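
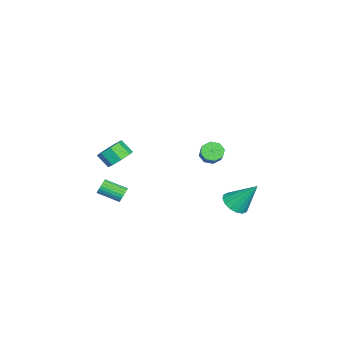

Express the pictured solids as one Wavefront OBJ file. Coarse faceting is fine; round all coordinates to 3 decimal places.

v -1.327 -3.424 -2.056
v -0.901 -4.056 -2.497
v -1.147 -4.747 -1.745
v -1.573 -4.116 -1.304
v -0.501 -3.728 -2.065
v -0.747 -4.419 -1.313
v -0.585 -3.223 -1.628
v -0.831 -3.914 -0.876
v -1.104 -2.836 -1.441
v -1.349 -3.527 -0.69
v -1.753 -2.793 -1.615
v -1.999 -3.484 -0.863
v -2.153 -3.121 -2.047
v -2.399 -3.812 -1.295
v -2.069 -3.626 -2.484
v -2.315 -4.317 -1.732
v -1.551 -4.013 -2.67
v -1.796 -4.704 -1.919
v -0.056 -3.03 -4.214
v 0.18 -3.231 -4.644
v 0.092 -4.551 -4.076
v -0.144 -4.35 -3.646
v 0.352 -3.186 -4.514
v 0.264 -4.506 -3.946
v 0.454 -3.115 -4.332
v 0.366 -4.435 -3.764
v 0.467 -3.029 -4.13
v 0.379 -4.349 -3.562
v 0.39 -2.943 -3.942
v 0.302 -4.263 -3.374
v 0.236 -2.872 -3.801
v 0.148 -4.192 -3.233
v 0.032 -2.828 -3.732
v -0.056 -4.148 -3.164
v -0.188 -2.82 -3.746
v -0.276 -4.14 -3.178
v -0.385 -2.847 -3.841
v -0.473 -4.168 -3.273
v -0.525 -2.907 -4
v -0.613 -4.227 -3.432
v -0.584 -2.987 -4.197
v -0.672 -4.307 -3.628
v -0.552 -3.075 -4.396
v -0.64 -4.395 -3.828
v -0.434 -3.155 -4.564
v -0.522 -4.476 -3.996
v -0.25 -3.214 -4.672
v -0.338 -4.534 -4.103
v -0.033 -3.241 -4.7
v -0.121 -4.561 -4.132
v 0.667 2.014 0.016
v 1.1 1.693 -0.383
v 1.946 1.906 0.366
v 1.513 2.226 0.764
v 1.068 2.194 -0.49
v 1.915 2.407 0.259
v 0.801 2.589 -0.3
v 1.648 2.802 0.448
v 0.456 2.647 0.074
v 1.302 2.86 0.823
v 0.234 2.334 0.414
v 1.08 2.547 1.163
v 0.265 1.833 0.521
v 1.112 2.046 1.27
v 0.532 1.438 0.332
v 1.379 1.651 1.08
v 0.878 1.38 -0.043
v 1.724 1.593 0.706
v 0.505 3.379 -3.9
v 1.34 3.543 -4.123
v 0.695 4.621 -2.28
v 1.096 3.861 -4.339
v 0.693 4.05 -4.437
v 0.24 4.059 -4.391
v -0.142 3.886 -4.213
v -0.351 3.577 -3.952
v -0.33 3.215 -3.676
v -0.085 2.896 -3.46
v 0.317 2.707 -3.363
v 0.77 2.698 -3.409
v 1.152 2.871 -3.586
v 1.361 3.181 -3.848
f 2 1 5
f 2 5 3
f 3 5 6
f 3 6 4
f 5 1 7
f 5 7 6
f 6 7 8
f 6 8 4
f 7 1 9
f 7 9 8
f 8 9 10
f 8 10 4
f 9 1 11
f 9 11 10
f 10 11 12
f 10 12 4
f 11 1 13
f 11 13 12
f 12 13 14
f 12 14 4
f 13 1 15
f 13 15 14
f 14 15 16
f 14 16 4
f 15 1 17
f 15 17 16
f 16 17 18
f 16 18 4
f 17 1 2
f 17 2 18
f 18 2 3
f 18 3 4
f 20 19 23
f 20 23 21
f 21 23 24
f 21 24 22
f 23 19 25
f 23 25 24
f 24 25 26
f 24 26 22
f 25 19 27
f 25 27 26
f 26 27 28
f 26 28 22
f 27 19 29
f 27 29 28
f 28 29 30
f 28 30 22
f 29 19 31
f 29 31 30
f 30 31 32
f 30 32 22
f 31 19 33
f 31 33 32
f 32 33 34
f 32 34 22
f 33 19 35
f 33 35 34
f 34 35 36
f 34 36 22
f 35 19 37
f 35 37 36
f 36 37 38
f 36 38 22
f 37 19 39
f 37 39 38
f 38 39 40
f 38 40 22
f 39 19 41
f 39 41 40
f 40 41 42
f 40 42 22
f 41 19 43
f 41 43 42
f 42 43 44
f 42 44 22
f 43 19 45
f 43 45 44
f 44 45 46
f 44 46 22
f 45 19 47
f 45 47 46
f 46 47 48
f 46 48 22
f 47 19 49
f 47 49 48
f 48 49 50
f 48 50 22
f 49 19 20
f 49 20 50
f 50 20 21
f 50 21 22
f 52 51 55
f 52 55 53
f 53 55 56
f 53 56 54
f 55 51 57
f 55 57 56
f 56 57 58
f 56 58 54
f 57 51 59
f 57 59 58
f 58 59 60
f 58 60 54
f 59 51 61
f 59 61 60
f 60 61 62
f 60 62 54
f 61 51 63
f 61 63 62
f 62 63 64
f 62 64 54
f 63 51 65
f 63 65 64
f 64 65 66
f 64 66 54
f 65 51 67
f 65 67 66
f 66 67 68
f 66 68 54
f 67 51 52
f 67 52 68
f 68 52 53
f 68 53 54
f 70 69 72
f 70 72 71
f 72 69 73
f 72 73 71
f 73 69 74
f 73 74 71
f 74 69 75
f 74 75 71
f 75 69 76
f 75 76 71
f 76 69 77
f 76 77 71
f 77 69 78
f 77 78 71
f 78 69 79
f 78 79 71
f 79 69 80
f 79 80 71
f 80 69 81
f 80 81 71
f 81 69 82
f 81 82 71
f 82 69 70
f 82 70 71



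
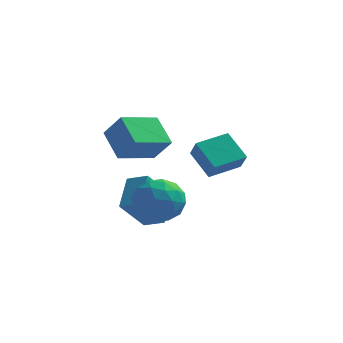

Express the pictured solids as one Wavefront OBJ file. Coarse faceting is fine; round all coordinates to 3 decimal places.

v 0.679 2.097 -0.045
v 1.078 1.458 0.863
v 1.894 3.253 0.234
v 2.293 2.614 1.142
v 1.707 1.266 -1.082
v 2.106 0.627 -0.174
v 2.922 2.422 -0.803
v 3.321 1.783 0.105
v -0.666 -1.748 -1.629
v -0.71 -0.215 -0.612
v -1.663 -1.523 -2.01
v -1.707 0.009 -0.992
v 0.167 -0.689 -3.188
v 0.123 0.843 -2.17
v -0.83 -0.465 -3.568
v -0.874 1.068 -2.551
v -0.691 -2.953 -1.342
v -0.06 -2.013 -1.849
v 0.8 -3.247 -0.031
v 1.431 -2.307 -0.538
v 0.394 -2.082 0.105
v -0.527 -1.9 -0.706
v 1.267 -3.36 -1.174
v 0.346 -3.178 -1.985
v 1.151 -2.264 -1.745
v 0.611 -1.475 -0.955
v 0.129 -3.785 -0.925
v -0.411 -2.996 -0.135
v -0.506 -2.457 -1.711
v 1.246 -2.803 -0.169
v 0.637 -2.671 0.209
v 1.008 -2.118 -0.089
v -0.781 -2.391 -1.039
v -0.41 -1.838 -1.337
v -0.143 -1.879 -0.188
v 1.15 -3.422 -0.543
v 1.521 -2.869 -0.841
v -0.268 -3.142 -1.791
v 0.103 -2.589 -2.089
v 0.883 -3.381 -1.692
v 0.577 -2.052 -1.948
v 1.453 -2.225 -1.177
v 1.356 -2.844 -1.551
v 0.815 -2.737 -2.028
v 0.259 -1.588 -1.483
v 1.136 -1.761 -0.712
v 0.526 -1.629 -0.335
v -0.016 -1.522 -0.811
v 0.971 -1.736 -1.422
v -0.396 -3.499 -1.168
v 0.481 -3.672 -0.397
v 0.756 -3.738 -1.069
v 0.214 -3.631 -1.545
v -0.713 -3.035 -0.703
v 0.163 -3.208 0.068
v -0.075 -2.523 0.148
v -0.616 -2.416 -0.329
v -0.231 -3.524 -0.458
v -0.419 -3.451 2.742
v -1.309 -2.407 3.729
v -1.279 -3.124 1.621
v -2.168 -2.079 2.608
v 0.788 -1.961 2.252
v -0.101 -0.916 3.239
v -0.071 -1.633 1.131
v -0.961 -0.589 2.118
f 2 4 1
f 5 2 1
f 1 4 3
f 3 5 1
f 2 8 4
f 6 2 5
f 6 8 2
f 4 8 3
f 7 5 3
f 3 8 7
f 7 6 5
f 8 6 7
f 10 12 9
f 13 10 9
f 9 12 11
f 11 13 9
f 10 16 12
f 14 10 13
f 14 16 10
f 12 16 11
f 15 13 11
f 11 16 15
f 15 14 13
f 16 14 15
f 17 54 33
f 54 28 57
f 33 57 22
f 54 57 33
f 17 33 29
f 33 22 34
f 29 34 18
f 33 34 29
f 17 29 38
f 29 18 39
f 38 39 24
f 29 39 38
f 17 38 50
f 38 24 53
f 50 53 27
f 38 53 50
f 17 50 54
f 50 27 58
f 54 58 28
f 50 58 54
f 18 34 45
f 34 22 48
f 45 48 26
f 34 48 45
f 22 57 35
f 57 28 56
f 35 56 21
f 57 56 35
f 28 58 55
f 58 27 51
f 55 51 19
f 58 51 55
f 27 53 52
f 53 24 40
f 52 40 23
f 53 40 52
f 24 39 44
f 39 18 41
f 44 41 25
f 39 41 44
f 20 46 32
f 46 26 47
f 32 47 21
f 46 47 32
f 20 32 30
f 32 21 31
f 30 31 19
f 32 31 30
f 20 30 37
f 30 19 36
f 37 36 23
f 30 36 37
f 20 37 42
f 37 23 43
f 42 43 25
f 37 43 42
f 20 42 46
f 42 25 49
f 46 49 26
f 42 49 46
f 21 47 35
f 47 26 48
f 35 48 22
f 47 48 35
f 19 31 55
f 31 21 56
f 55 56 28
f 31 56 55
f 23 36 52
f 36 19 51
f 52 51 27
f 36 51 52
f 25 43 44
f 43 23 40
f 44 40 24
f 43 40 44
f 26 49 45
f 49 25 41
f 45 41 18
f 49 41 45
f 60 62 59
f 63 60 59
f 59 62 61
f 61 63 59
f 60 66 62
f 64 60 63
f 64 66 60
f 62 66 61
f 65 63 61
f 61 66 65
f 65 64 63
f 66 64 65



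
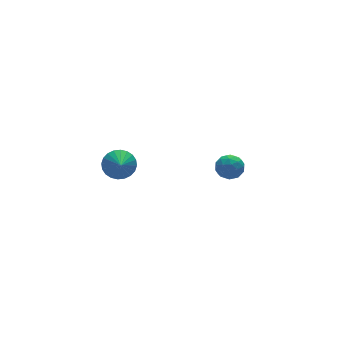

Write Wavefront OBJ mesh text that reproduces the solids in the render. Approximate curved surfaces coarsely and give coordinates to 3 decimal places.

v 2.788 -2.597 -4.155
v 3.128 -2.085 -3.644
v 3.572 -3.535 -3.736
v 3.912 -3.023 -3.225
v 3.158 -3.262 -3.11
v 2.673 -2.682 -3.369
v 4.027 -2.938 -4.011
v 3.542 -2.358 -4.27
v 3.893 -2.296 -3.555
v 3.356 -2.496 -2.998
v 3.344 -3.124 -4.382
v 2.807 -3.324 -3.825
v 2.889 -2.258 -3.936
v 3.811 -3.362 -3.444
v 3.368 -3.502 -3.376
v 3.568 -3.201 -3.076
v 2.622 -2.609 -3.774
v 2.822 -2.308 -3.474
v 2.839 -3 -3.16
v 3.878 -3.312 -3.906
v 4.078 -3.011 -3.606
v 3.132 -2.419 -4.304
v 3.332 -2.118 -4.004
v 3.861 -2.62 -4.22
v 3.539 -2.081 -3.584
v 4 -2.633 -3.337
v 4.067 -2.583 -3.799
v 3.782 -2.242 -3.952
v 3.223 -2.199 -3.256
v 3.684 -2.751 -3.01
v 3.241 -2.891 -2.942
v 2.956 -2.55 -3.094
v 3.673 -2.323 -3.204
v 3.016 -2.869 -4.37
v 3.477 -3.421 -4.124
v 3.744 -3.07 -4.286
v 3.459 -2.729 -4.438
v 2.7 -2.987 -4.043
v 3.161 -3.539 -3.796
v 2.918 -3.378 -3.428
v 2.633 -3.037 -3.581
v 3.027 -3.297 -4.176
v -3.326 -3.541 -0.197
v -2.753 -3.307 0.385
v -3.694 -4.419 0.517
v -3.015 -3.124 0.475
v -3.325 -3.005 0.463
v -3.634 -2.967 0.35
v -3.897 -3.017 0.153
v -4.073 -3.147 -0.096
v -4.135 -3.336 -0.361
v -4.074 -3.557 -0.601
v -3.899 -3.775 -0.78
v -3.638 -3.958 -0.869
v -3.328 -4.077 -0.857
v -3.019 -4.114 -0.744
v -2.756 -4.065 -0.548
v -2.58 -3.935 -0.298
v -2.518 -3.746 -0.033
v -2.579 -3.525 0.207
f 1 38 17
f 38 12 41
f 17 41 6
f 38 41 17
f 1 17 13
f 17 6 18
f 13 18 2
f 17 18 13
f 1 13 22
f 13 2 23
f 22 23 8
f 13 23 22
f 1 22 34
f 22 8 37
f 34 37 11
f 22 37 34
f 1 34 38
f 34 11 42
f 38 42 12
f 34 42 38
f 2 18 29
f 18 6 32
f 29 32 10
f 18 32 29
f 6 41 19
f 41 12 40
f 19 40 5
f 41 40 19
f 12 42 39
f 42 11 35
f 39 35 3
f 42 35 39
f 11 37 36
f 37 8 24
f 36 24 7
f 37 24 36
f 8 23 28
f 23 2 25
f 28 25 9
f 23 25 28
f 4 30 16
f 30 10 31
f 16 31 5
f 30 31 16
f 4 16 14
f 16 5 15
f 14 15 3
f 16 15 14
f 4 14 21
f 14 3 20
f 21 20 7
f 14 20 21
f 4 21 26
f 21 7 27
f 26 27 9
f 21 27 26
f 4 26 30
f 26 9 33
f 30 33 10
f 26 33 30
f 5 31 19
f 31 10 32
f 19 32 6
f 31 32 19
f 3 15 39
f 15 5 40
f 39 40 12
f 15 40 39
f 7 20 36
f 20 3 35
f 36 35 11
f 20 35 36
f 9 27 28
f 27 7 24
f 28 24 8
f 27 24 28
f 10 33 29
f 33 9 25
f 29 25 2
f 33 25 29
f 44 43 46
f 44 46 45
f 46 43 47
f 46 47 45
f 47 43 48
f 47 48 45
f 48 43 49
f 48 49 45
f 49 43 50
f 49 50 45
f 50 43 51
f 50 51 45
f 51 43 52
f 51 52 45
f 52 43 53
f 52 53 45
f 53 43 54
f 53 54 45
f 54 43 55
f 54 55 45
f 55 43 56
f 55 56 45
f 56 43 57
f 56 57 45
f 57 43 58
f 57 58 45
f 58 43 59
f 58 59 45
f 59 43 60
f 59 60 45
f 60 43 44
f 60 44 45



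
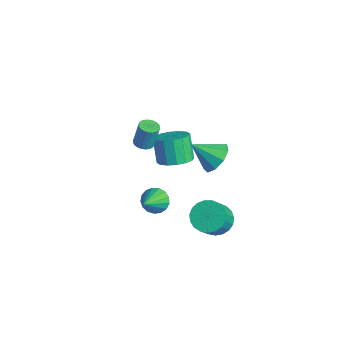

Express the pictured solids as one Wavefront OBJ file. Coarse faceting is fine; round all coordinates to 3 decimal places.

v -1.453 -1.899 -2.274
v -1.042 -2.179 -2.861
v -0.447 -3.121 -0.986
v -0.843 -1.892 -2.744
v -0.784 -1.606 -2.518
v -0.879 -1.388 -2.237
v -1.105 -1.286 -1.964
v -1.41 -1.325 -1.762
v -1.726 -1.496 -1.677
v -1.979 -1.759 -1.729
v -2.112 -2.054 -1.905
v -2.093 -2.313 -2.166
v -1.928 -2.478 -2.452
v -1.655 -2.51 -2.696
v -1.335 -2.403 -2.844
v 1.68 -0.244 3.32
v 2.093 0.184 4.048
v 0.98 -1.236 4.3
v 1.526 0.46 3.923
v 1.031 0.407 3.515
v 0.84 0.049 3.017
v 1.042 -0.446 2.66
v 1.543 -0.847 2.612
v 2.108 -0.966 2.895
v 2.472 -0.747 3.378
v 2.466 -0.293 3.833
v -3.938 -1.147 0.067
v -3.468 -0.858 -0.028
v -3.373 -0.563 1.337
v -3.842 -0.853 1.433
v -3.632 -0.694 -0.052
v -3.537 -0.399 1.313
v -3.848 -0.608 -0.055
v -3.753 -0.314 1.31
v -4.08 -0.616 -0.037
v -3.985 -0.321 1.328
v -4.288 -0.716 -0.001
v -4.193 -0.421 1.364
v -4.435 -0.89 0.046
v -4.339 -0.595 1.412
v -4.495 -1.109 0.098
v -4.4 -0.814 1.463
v -4.46 -1.334 0.144
v -4.365 -1.04 1.509
v -4.334 -1.527 0.177
v -4.239 -1.233 1.542
v -4.14 -1.655 0.191
v -4.044 -1.36 1.556
v -3.91 -1.695 0.184
v -3.815 -1.4 1.549
v -3.686 -1.64 0.156
v -3.59 -1.345 1.521
v -3.505 -1.5 0.113
v -3.409 -1.205 1.479
v -3.398 -1.299 0.062
v -3.303 -1.004 1.428
v -3.385 -1.072 0.013
v -3.29 -0.777 1.378
v -3.59 0.533 -1.994
v -2.737 0.683 -1.536
v -3.497 0.877 -0.187
v -4.35 0.727 -0.646
v -2.888 1.143 -1.687
v -3.647 1.337 -0.338
v -3.227 1.44 -1.92
v -3.986 1.634 -0.571
v -3.663 1.494 -2.173
v -4.422 1.688 -0.824
v -4.08 1.29 -2.379
v -4.839 1.484 -1.03
v -4.365 0.884 -2.481
v -5.125 1.077 -1.132
v -4.443 0.383 -2.453
v -5.203 0.577 -1.104
v -4.293 -0.077 -2.302
v -5.052 0.117 -0.953
v -3.954 -0.374 -2.069
v -4.713 -0.18 -0.72
v -3.518 -0.428 -1.816
v -4.277 -0.234 -0.467
v -3.101 -0.224 -1.61
v -3.86 -0.03 -0.261
v -2.815 0.183 -1.508
v -3.575 0.376 -0.159
v 0.373 0.609 -3.55
v 1.203 0.538 -4.006
v 1.938 -0.38 -2.527
v 1.107 -0.309 -2.07
v 1.244 0.881 -3.814
v 1.979 -0.037 -2.334
v 1.134 1.177 -3.576
v 1.869 0.258 -2.096
v 0.893 1.374 -3.333
v 1.627 0.456 -1.854
v 0.561 1.439 -3.128
v 1.296 0.521 -1.649
v 0.197 1.361 -2.996
v 0.932 0.443 -1.517
v -0.136 1.153 -2.96
v 0.599 0.234 -1.48
v -0.382 0.85 -3.025
v 0.353 -0.068 -1.546
v -0.497 0.506 -3.182
v 0.238 -0.412 -1.702
v -0.462 0.18 -3.402
v 0.273 -0.738 -1.922
v -0.282 -0.072 -3.647
v 0.452 -0.99 -2.168
v 0.01 -0.206 -3.876
v 0.745 -1.125 -2.396
v 0.366 -0.2 -4.048
v 1.1 -1.118 -2.569
v 0.722 -0.053 -4.134
v 1.457 -0.971 -2.655
v 1.018 0.208 -4.119
v 1.753 -0.71 -2.64
f 2 1 4
f 2 4 3
f 4 1 5
f 4 5 3
f 5 1 6
f 5 6 3
f 6 1 7
f 6 7 3
f 7 1 8
f 7 8 3
f 8 1 9
f 8 9 3
f 9 1 10
f 9 10 3
f 10 1 11
f 10 11 3
f 11 1 12
f 11 12 3
f 12 1 13
f 12 13 3
f 13 1 14
f 13 14 3
f 14 1 15
f 14 15 3
f 15 1 2
f 15 2 3
f 17 16 19
f 17 19 18
f 19 16 20
f 19 20 18
f 20 16 21
f 20 21 18
f 21 16 22
f 21 22 18
f 22 16 23
f 22 23 18
f 23 16 24
f 23 24 18
f 24 16 25
f 24 25 18
f 25 16 26
f 25 26 18
f 26 16 17
f 26 17 18
f 28 27 31
f 28 31 29
f 29 31 32
f 29 32 30
f 31 27 33
f 31 33 32
f 32 33 34
f 32 34 30
f 33 27 35
f 33 35 34
f 34 35 36
f 34 36 30
f 35 27 37
f 35 37 36
f 36 37 38
f 36 38 30
f 37 27 39
f 37 39 38
f 38 39 40
f 38 40 30
f 39 27 41
f 39 41 40
f 40 41 42
f 40 42 30
f 41 27 43
f 41 43 42
f 42 43 44
f 42 44 30
f 43 27 45
f 43 45 44
f 44 45 46
f 44 46 30
f 45 27 47
f 45 47 46
f 46 47 48
f 46 48 30
f 47 27 49
f 47 49 48
f 48 49 50
f 48 50 30
f 49 27 51
f 49 51 50
f 50 51 52
f 50 52 30
f 51 27 53
f 51 53 52
f 52 53 54
f 52 54 30
f 53 27 55
f 53 55 54
f 54 55 56
f 54 56 30
f 55 27 57
f 55 57 56
f 56 57 58
f 56 58 30
f 57 27 28
f 57 28 58
f 58 28 29
f 58 29 30
f 60 59 63
f 60 63 61
f 61 63 64
f 61 64 62
f 63 59 65
f 63 65 64
f 64 65 66
f 64 66 62
f 65 59 67
f 65 67 66
f 66 67 68
f 66 68 62
f 67 59 69
f 67 69 68
f 68 69 70
f 68 70 62
f 69 59 71
f 69 71 70
f 70 71 72
f 70 72 62
f 71 59 73
f 71 73 72
f 72 73 74
f 72 74 62
f 73 59 75
f 73 75 74
f 74 75 76
f 74 76 62
f 75 59 77
f 75 77 76
f 76 77 78
f 76 78 62
f 77 59 79
f 77 79 78
f 78 79 80
f 78 80 62
f 79 59 81
f 79 81 80
f 80 81 82
f 80 82 62
f 81 59 83
f 81 83 82
f 82 83 84
f 82 84 62
f 83 59 60
f 83 60 84
f 84 60 61
f 84 61 62
f 86 85 89
f 86 89 87
f 87 89 90
f 87 90 88
f 89 85 91
f 89 91 90
f 90 91 92
f 90 92 88
f 91 85 93
f 91 93 92
f 92 93 94
f 92 94 88
f 93 85 95
f 93 95 94
f 94 95 96
f 94 96 88
f 95 85 97
f 95 97 96
f 96 97 98
f 96 98 88
f 97 85 99
f 97 99 98
f 98 99 100
f 98 100 88
f 99 85 101
f 99 101 100
f 100 101 102
f 100 102 88
f 101 85 103
f 101 103 102
f 102 103 104
f 102 104 88
f 103 85 105
f 103 105 104
f 104 105 106
f 104 106 88
f 105 85 107
f 105 107 106
f 106 107 108
f 106 108 88
f 107 85 109
f 107 109 108
f 108 109 110
f 108 110 88
f 109 85 111
f 109 111 110
f 110 111 112
f 110 112 88
f 111 85 113
f 111 113 112
f 112 113 114
f 112 114 88
f 113 85 115
f 113 115 114
f 114 115 116
f 114 116 88
f 115 85 86
f 115 86 116
f 116 86 87
f 116 87 88



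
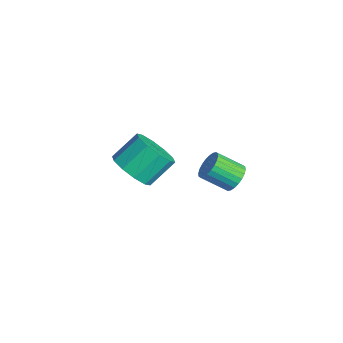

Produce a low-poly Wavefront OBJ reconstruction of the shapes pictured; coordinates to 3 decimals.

v 0.187 -0.557 2.651
v 0.635 -0.502 2.983
v 0.28 -1.327 3.6
v -0.167 -1.383 3.269
v 0.493 -0.367 3.081
v 0.138 -1.193 3.698
v 0.304 -0.262 3.113
v -0.051 -1.088 3.73
v 0.097 -0.202 3.075
v -0.257 -1.027 3.692
v -0.095 -0.196 2.972
v -0.45 -1.021 3.59
v -0.245 -0.245 2.821
v -0.6 -1.07 3.438
v -0.329 -0.341 2.644
v -0.684 -1.166 3.261
v -0.335 -0.471 2.468
v -0.689 -1.296 3.085
v -0.26 -0.613 2.32
v -0.615 -1.438 2.937
v -0.118 -0.747 2.222
v -0.473 -1.573 2.839
v 0.071 -0.852 2.19
v -0.284 -1.678 2.807
v 0.277 -0.913 2.228
v -0.077 -1.738 2.845
v 0.47 -0.919 2.33
v 0.115 -1.744 2.948
v 0.62 -0.87 2.482
v 0.265 -1.695 3.099
v 0.704 -0.774 2.659
v 0.349 -1.599 3.276
v 0.709 -0.644 2.835
v 0.355 -1.469 3.452
v -3.884 -2.904 0.186
v -3.028 -2.672 0.115
v -3.219 -1.705 0.963
v -4.076 -1.936 1.034
v -3.311 -2.394 -0.266
v -3.502 -1.427 0.582
v -3.814 -2.311 -0.474
v -4.005 -1.344 0.373
v -4.343 -2.454 -0.43
v -4.534 -1.487 0.417
v -4.697 -2.769 -0.151
v -4.888 -1.802 0.697
v -4.741 -3.135 0.257
v -4.932 -2.168 1.105
v -4.458 -3.413 0.638
v -4.649 -2.446 1.486
v -3.955 -3.496 0.847
v -4.146 -2.529 1.694
v -3.426 -3.353 0.803
v -3.617 -2.386 1.65
v -3.072 -3.038 0.523
v -3.263 -2.071 1.371
f 2 1 5
f 2 5 3
f 3 5 6
f 3 6 4
f 5 1 7
f 5 7 6
f 6 7 8
f 6 8 4
f 7 1 9
f 7 9 8
f 8 9 10
f 8 10 4
f 9 1 11
f 9 11 10
f 10 11 12
f 10 12 4
f 11 1 13
f 11 13 12
f 12 13 14
f 12 14 4
f 13 1 15
f 13 15 14
f 14 15 16
f 14 16 4
f 15 1 17
f 15 17 16
f 16 17 18
f 16 18 4
f 17 1 19
f 17 19 18
f 18 19 20
f 18 20 4
f 19 1 21
f 19 21 20
f 20 21 22
f 20 22 4
f 21 1 23
f 21 23 22
f 22 23 24
f 22 24 4
f 23 1 25
f 23 25 24
f 24 25 26
f 24 26 4
f 25 1 27
f 25 27 26
f 26 27 28
f 26 28 4
f 27 1 29
f 27 29 28
f 28 29 30
f 28 30 4
f 29 1 31
f 29 31 30
f 30 31 32
f 30 32 4
f 31 1 33
f 31 33 32
f 32 33 34
f 32 34 4
f 33 1 2
f 33 2 34
f 34 2 3
f 34 3 4
f 36 35 39
f 36 39 37
f 37 39 40
f 37 40 38
f 39 35 41
f 39 41 40
f 40 41 42
f 40 42 38
f 41 35 43
f 41 43 42
f 42 43 44
f 42 44 38
f 43 35 45
f 43 45 44
f 44 45 46
f 44 46 38
f 45 35 47
f 45 47 46
f 46 47 48
f 46 48 38
f 47 35 49
f 47 49 48
f 48 49 50
f 48 50 38
f 49 35 51
f 49 51 50
f 50 51 52
f 50 52 38
f 51 35 53
f 51 53 52
f 52 53 54
f 52 54 38
f 53 35 55
f 53 55 54
f 54 55 56
f 54 56 38
f 55 35 36
f 55 36 56
f 56 36 37
f 56 37 38



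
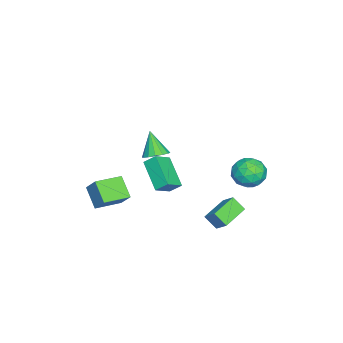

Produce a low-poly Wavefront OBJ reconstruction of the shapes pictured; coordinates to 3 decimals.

v -1.515 2.675 -1.825
v -1.106 3.311 -1.14
v -1.392 3.358 -2.532
v -0.984 3.994 -1.847
v -0.016 2.066 -2.153
v 0.392 2.702 -1.468
v 0.106 2.749 -2.86
v 0.515 3.385 -2.175
v -3.85 -1.614 -1.378
v -2.885 -2.122 -0.689
v -3.908 -0.948 -0.805
v -2.943 -1.457 -0.116
v -2.497 -0.543 -2.484
v -1.532 -1.052 -1.795
v -2.555 0.122 -1.911
v -1.59 -0.386 -1.222
v 0.487 -4.237 -0.762
v 0.951 -3.569 0.187
v -0.675 -3.168 -0.945
v -0.211 -2.5 0.004
v 1.311 -3.5 -1.684
v 1.775 -2.832 -0.735
v 0.149 -2.431 -1.867
v 0.613 -1.763 -0.918
v -3.748 4.453 -1.052
v -3.02 3.932 -1.584
v -3.72 3.268 0.144
v -2.992 2.747 -0.388
v -2.759 3.659 0.057
v -2.776 4.391 -0.682
v -3.964 2.809 -0.758
v -3.981 3.541 -1.497
v -3.154 2.916 -1.403
v -2.409 3.442 -0.899
v -4.331 3.758 -0.541
v -3.586 4.284 -0.037
v -3.386 4.297 -1.423
v -3.354 2.903 -0.017
v -3.217 3.439 0.245
v -2.789 3.133 -0.068
v -3.243 4.566 -0.893
v -2.815 4.261 -1.206
v -2.662 4.1 -0.241
v -3.925 2.939 -0.234
v -3.497 2.634 -0.547
v -3.951 4.067 -1.372
v -3.523 3.761 -1.685
v -4.078 3.1 -1.199
v -3.037 3.394 -1.629
v -3.021 2.697 -0.926
v -3.592 2.733 -1.143
v -3.602 3.164 -1.578
v -2.6 3.702 -1.333
v -2.583 3.006 -0.63
v -2.446 3.541 -0.369
v -2.456 3.972 -0.803
v -2.678 3.105 -1.226
v -4.157 4.194 -0.81
v -4.14 3.498 -0.107
v -4.284 3.228 -0.637
v -4.294 3.659 -1.071
v -3.719 4.503 -0.514
v -3.703 3.806 0.189
v -3.138 4.036 0.138
v -3.148 4.467 -0.297
v -4.062 4.095 -0.214
v 0.522 -0.382 2.612
v 1.181 -0.593 2.873
v -0.162 -0.918 3.908
v 1.136 -0.234 2.997
v 0.926 0.086 3.018
v 0.607 0.28 2.93
v 0.266 0.297 2.757
v -0.007 0.131 2.545
v -0.138 -0.172 2.351
v -0.093 -0.531 2.227
v 0.118 -0.851 2.206
v 0.436 -1.045 2.293
v 0.777 -1.061 2.466
v 1.05 -0.896 2.678
f 2 4 1
f 5 2 1
f 1 4 3
f 3 5 1
f 2 8 4
f 6 2 5
f 6 8 2
f 4 8 3
f 7 5 3
f 3 8 7
f 7 6 5
f 8 6 7
f 10 12 9
f 13 10 9
f 9 12 11
f 11 13 9
f 10 16 12
f 14 10 13
f 14 16 10
f 12 16 11
f 15 13 11
f 11 16 15
f 15 14 13
f 16 14 15
f 18 20 17
f 21 18 17
f 17 20 19
f 19 21 17
f 18 24 20
f 22 18 21
f 22 24 18
f 20 24 19
f 23 21 19
f 19 24 23
f 23 22 21
f 24 22 23
f 25 62 41
f 62 36 65
f 41 65 30
f 62 65 41
f 25 41 37
f 41 30 42
f 37 42 26
f 41 42 37
f 25 37 46
f 37 26 47
f 46 47 32
f 37 47 46
f 25 46 58
f 46 32 61
f 58 61 35
f 46 61 58
f 25 58 62
f 58 35 66
f 62 66 36
f 58 66 62
f 26 42 53
f 42 30 56
f 53 56 34
f 42 56 53
f 30 65 43
f 65 36 64
f 43 64 29
f 65 64 43
f 36 66 63
f 66 35 59
f 63 59 27
f 66 59 63
f 35 61 60
f 61 32 48
f 60 48 31
f 61 48 60
f 32 47 52
f 47 26 49
f 52 49 33
f 47 49 52
f 28 54 40
f 54 34 55
f 40 55 29
f 54 55 40
f 28 40 38
f 40 29 39
f 38 39 27
f 40 39 38
f 28 38 45
f 38 27 44
f 45 44 31
f 38 44 45
f 28 45 50
f 45 31 51
f 50 51 33
f 45 51 50
f 28 50 54
f 50 33 57
f 54 57 34
f 50 57 54
f 29 55 43
f 55 34 56
f 43 56 30
f 55 56 43
f 27 39 63
f 39 29 64
f 63 64 36
f 39 64 63
f 31 44 60
f 44 27 59
f 60 59 35
f 44 59 60
f 33 51 52
f 51 31 48
f 52 48 32
f 51 48 52
f 34 57 53
f 57 33 49
f 53 49 26
f 57 49 53
f 68 67 70
f 68 70 69
f 70 67 71
f 70 71 69
f 71 67 72
f 71 72 69
f 72 67 73
f 72 73 69
f 73 67 74
f 73 74 69
f 74 67 75
f 74 75 69
f 75 67 76
f 75 76 69
f 76 67 77
f 76 77 69
f 77 67 78
f 77 78 69
f 78 67 79
f 78 79 69
f 79 67 80
f 79 80 69
f 80 67 68
f 80 68 69



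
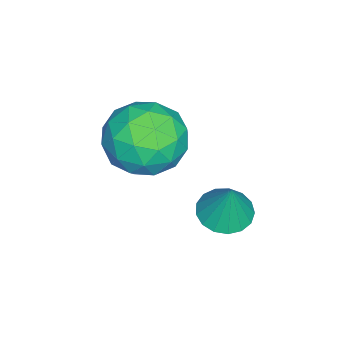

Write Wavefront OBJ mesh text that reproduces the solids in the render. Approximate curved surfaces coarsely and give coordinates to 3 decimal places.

v 1.519 -1.986 1.055
v 2.577 -2.334 1.093
v 1.043 -3.526 0.247
v 2.101 -3.874 0.285
v 1.511 -3.782 1.226
v 1.805 -2.83 1.725
v 1.815 -3.03 -0.385
v 2.109 -2.078 0.114
v 2.76 -2.979 0.203
v 2.572 -3.443 1.198
v 1.048 -2.417 0.142
v 0.86 -2.881 1.137
v 2.09 -2.025 1.145
v 1.53 -3.835 0.195
v 1.183 -3.781 0.748
v 1.805 -3.985 0.77
v 1.636 -2.316 1.517
v 2.258 -2.52 1.539
v 1.631 -3.372 1.617
v 1.362 -3.34 -0.199
v 1.984 -3.544 -0.177
v 1.815 -1.875 0.57
v 2.437 -2.079 0.592
v 1.989 -2.488 -0.277
v 2.82 -2.608 0.644
v 2.54 -3.513 0.169
v 2.371 -3.018 -0.225
v 2.544 -2.458 0.069
v 2.709 -2.881 1.229
v 2.429 -3.786 0.754
v 2.082 -3.732 1.307
v 2.255 -3.173 1.601
v 2.817 -3.26 0.706
v 1.191 -2.074 0.586
v 0.911 -2.979 0.111
v 1.365 -2.687 -0.261
v 1.538 -2.128 0.033
v 1.08 -2.347 1.171
v 0.8 -3.252 0.696
v 1.076 -3.402 1.271
v 1.249 -2.842 1.565
v 0.803 -2.6 0.634
v 1.408 -1.052 -2.018
v 2.04 -0.784 -2.236
v 1.732 -0.808 -0.782
v 1.83 -0.51 -2.235
v 1.524 -0.361 -2.184
v 1.191 -0.369 -2.095
v 0.908 -0.534 -1.988
v 0.739 -0.818 -1.888
v 0.724 -1.155 -1.818
v 0.865 -1.468 -1.793
v 1.131 -1.686 -1.82
v 1.46 -1.759 -1.892
v 1.777 -1.669 -1.993
v 2.01 -1.438 -2.099
v 2.105 -1.119 -2.187
f 1 38 17
f 38 12 41
f 17 41 6
f 38 41 17
f 1 17 13
f 17 6 18
f 13 18 2
f 17 18 13
f 1 13 22
f 13 2 23
f 22 23 8
f 13 23 22
f 1 22 34
f 22 8 37
f 34 37 11
f 22 37 34
f 1 34 38
f 34 11 42
f 38 42 12
f 34 42 38
f 2 18 29
f 18 6 32
f 29 32 10
f 18 32 29
f 6 41 19
f 41 12 40
f 19 40 5
f 41 40 19
f 12 42 39
f 42 11 35
f 39 35 3
f 42 35 39
f 11 37 36
f 37 8 24
f 36 24 7
f 37 24 36
f 8 23 28
f 23 2 25
f 28 25 9
f 23 25 28
f 4 30 16
f 30 10 31
f 16 31 5
f 30 31 16
f 4 16 14
f 16 5 15
f 14 15 3
f 16 15 14
f 4 14 21
f 14 3 20
f 21 20 7
f 14 20 21
f 4 21 26
f 21 7 27
f 26 27 9
f 21 27 26
f 4 26 30
f 26 9 33
f 30 33 10
f 26 33 30
f 5 31 19
f 31 10 32
f 19 32 6
f 31 32 19
f 3 15 39
f 15 5 40
f 39 40 12
f 15 40 39
f 7 20 36
f 20 3 35
f 36 35 11
f 20 35 36
f 9 27 28
f 27 7 24
f 28 24 8
f 27 24 28
f 10 33 29
f 33 9 25
f 29 25 2
f 33 25 29
f 44 43 46
f 44 46 45
f 46 43 47
f 46 47 45
f 47 43 48
f 47 48 45
f 48 43 49
f 48 49 45
f 49 43 50
f 49 50 45
f 50 43 51
f 50 51 45
f 51 43 52
f 51 52 45
f 52 43 53
f 52 53 45
f 53 43 54
f 53 54 45
f 54 43 55
f 54 55 45
f 55 43 56
f 55 56 45
f 56 43 57
f 56 57 45
f 57 43 44
f 57 44 45



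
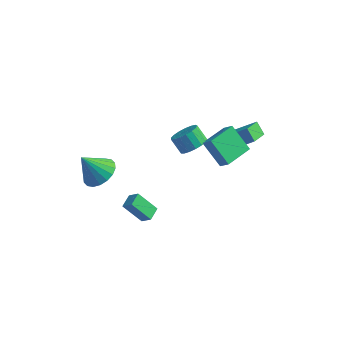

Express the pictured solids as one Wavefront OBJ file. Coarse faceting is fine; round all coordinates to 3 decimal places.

v -2.045 -2.273 -3.492
v -1.457 -2.39 -2.948
v -2 -1.415 -3.356
v -1.412 -1.532 -2.812
v -0.968 -2.148 -4.628
v -0.38 -2.265 -4.084
v -0.923 -1.29 -4.492
v -0.335 -1.407 -3.948
v 2.106 2.344 -1.517
v 1.537 2.701 -0.889
v 2.218 3.738 -2.209
v 1.648 4.095 -1.581
v 3.772 2.825 -0.279
v 3.202 3.182 0.349
v 3.883 4.219 -0.971
v 3.314 4.576 -0.343
v 1.16 0.281 0.835
v 1.803 0.404 1.362
v 1.122 0.662 2.132
v 0.48 0.539 1.605
v 1.748 0.764 1.192
v 1.067 1.022 1.962
v 1.558 1.014 0.94
v 0.877 1.272 1.711
v 1.277 1.095 0.665
v 0.596 1.353 1.435
v 0.969 0.99 0.428
v 0.288 1.248 1.198
v 0.705 0.723 0.284
v 0.024 0.981 1.055
v 0.546 0.354 0.267
v -0.135 0.612 1.037
v 0.527 -0.031 0.38
v -0.154 0.227 1.15
v 0.654 -0.345 0.597
v -0.027 -0.087 1.367
v 0.896 -0.516 0.868
v 0.215 -0.258 1.638
v 1.199 -0.504 1.132
v 0.518 -0.246 1.902
v 1.493 -0.312 1.328
v 0.813 -0.054 2.098
v 1.711 0.016 1.411
v 1.03 0.274 2.181
v 2.915 -0.384 0.356
v 1.721 0.074 1.565
v 3.565 1.208 0.395
v 2.371 1.666 1.604
v 3.469 -0.626 0.996
v 2.275 -0.168 2.205
v 4.119 0.966 1.035
v 2.925 1.424 2.244
v -2.758 -3.596 0.829
v -2.1 -3.003 1.375
v -3.622 -3.964 2.271
v -2.432 -2.704 1.252
v -2.828 -2.582 1.046
v -3.21 -2.66 0.797
v -3.502 -2.924 0.554
v -3.647 -3.321 0.366
v -3.616 -3.773 0.27
v -3.415 -4.19 0.284
v -3.084 -4.489 0.406
v -2.688 -4.611 0.613
v -2.306 -4.533 0.862
v -2.014 -4.269 1.104
v -1.868 -3.872 1.293
v -1.899 -3.42 1.389
f 2 4 1
f 5 2 1
f 1 4 3
f 3 5 1
f 2 8 4
f 6 2 5
f 6 8 2
f 4 8 3
f 7 5 3
f 3 8 7
f 7 6 5
f 8 6 7
f 10 12 9
f 13 10 9
f 9 12 11
f 11 13 9
f 10 16 12
f 14 10 13
f 14 16 10
f 12 16 11
f 15 13 11
f 11 16 15
f 15 14 13
f 16 14 15
f 18 17 21
f 18 21 19
f 19 21 22
f 19 22 20
f 21 17 23
f 21 23 22
f 22 23 24
f 22 24 20
f 23 17 25
f 23 25 24
f 24 25 26
f 24 26 20
f 25 17 27
f 25 27 26
f 26 27 28
f 26 28 20
f 27 17 29
f 27 29 28
f 28 29 30
f 28 30 20
f 29 17 31
f 29 31 30
f 30 31 32
f 30 32 20
f 31 17 33
f 31 33 32
f 32 33 34
f 32 34 20
f 33 17 35
f 33 35 34
f 34 35 36
f 34 36 20
f 35 17 37
f 35 37 36
f 36 37 38
f 36 38 20
f 37 17 39
f 37 39 38
f 38 39 40
f 38 40 20
f 39 17 41
f 39 41 40
f 40 41 42
f 40 42 20
f 41 17 43
f 41 43 42
f 42 43 44
f 42 44 20
f 43 17 18
f 43 18 44
f 44 18 19
f 44 19 20
f 46 48 45
f 49 46 45
f 45 48 47
f 47 49 45
f 46 52 48
f 50 46 49
f 50 52 46
f 48 52 47
f 51 49 47
f 47 52 51
f 51 50 49
f 52 50 51
f 54 53 56
f 54 56 55
f 56 53 57
f 56 57 55
f 57 53 58
f 57 58 55
f 58 53 59
f 58 59 55
f 59 53 60
f 59 60 55
f 60 53 61
f 60 61 55
f 61 53 62
f 61 62 55
f 62 53 63
f 62 63 55
f 63 53 64
f 63 64 55
f 64 53 65
f 64 65 55
f 65 53 66
f 65 66 55
f 66 53 67
f 66 67 55
f 67 53 68
f 67 68 55
f 68 53 54
f 68 54 55



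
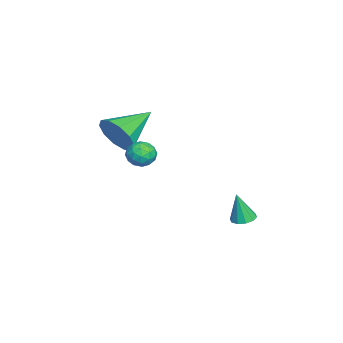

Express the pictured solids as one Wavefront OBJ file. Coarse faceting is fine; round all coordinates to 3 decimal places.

v 1.779 0.157 3.746
v 2.157 0.599 3.407
v 2.383 -0.659 3.353
v 2.761 -0.217 3.014
v 2.791 -0.241 3.686
v 2.418 0.264 3.929
v 2.122 -0.324 2.831
v 1.749 0.181 3.074
v 2.369 0.302 2.842
v 2.782 0.353 3.37
v 1.758 -0.413 3.39
v 2.171 -0.362 3.918
v 1.915 0.45 3.611
v 2.625 -0.51 3.149
v 2.643 -0.524 3.544
v 2.865 -0.264 3.345
v 2.069 0.253 3.918
v 2.291 0.513 3.719
v 2.663 0.019 3.883
v 2.249 -0.573 3.041
v 2.471 -0.313 2.842
v 1.675 0.204 3.415
v 1.897 0.464 3.216
v 1.877 -0.079 2.877
v 2.262 0.535 3.08
v 2.617 0.055 2.849
v 2.241 -0.007 2.741
v 2.022 0.289 2.884
v 2.505 0.565 3.39
v 2.86 0.085 3.159
v 2.877 0.071 3.554
v 2.658 0.368 3.697
v 2.629 0.391 3.058
v 1.68 -0.145 3.601
v 2.035 -0.625 3.37
v 1.882 -0.428 3.063
v 1.663 -0.131 3.206
v 1.923 -0.115 3.911
v 2.278 -0.595 3.68
v 2.518 -0.349 3.876
v 2.299 -0.053 4.019
v 1.911 -0.451 3.702
v -0.658 -1.473 2.86
v -0.057 -1.246 3.665
v -2.122 -0.227 3.6
v 0.066 -0.826 3.202
v -0.087 -0.654 2.609
v -0.459 -0.794 2.111
v -0.906 -1.194 1.9
v -1.259 -1.701 2.055
v -1.383 -2.12 2.517
v -1.229 -2.293 3.111
v -0.858 -2.152 3.608
v -0.41 -1.752 3.82
v 1.471 4.009 -0.484
v 1.82 4.44 -0.405
v 1.529 3.711 0.904
v 1.496 4.556 -0.367
v 1.163 4.463 -0.373
v 0.947 4.197 -0.422
v 0.932 3.858 -0.494
v 1.123 3.578 -0.562
v 1.447 3.462 -0.6
v 1.78 3.555 -0.594
v 1.995 3.821 -0.546
v 2.011 4.159 -0.474
f 1 38 17
f 38 12 41
f 17 41 6
f 38 41 17
f 1 17 13
f 17 6 18
f 13 18 2
f 17 18 13
f 1 13 22
f 13 2 23
f 22 23 8
f 13 23 22
f 1 22 34
f 22 8 37
f 34 37 11
f 22 37 34
f 1 34 38
f 34 11 42
f 38 42 12
f 34 42 38
f 2 18 29
f 18 6 32
f 29 32 10
f 18 32 29
f 6 41 19
f 41 12 40
f 19 40 5
f 41 40 19
f 12 42 39
f 42 11 35
f 39 35 3
f 42 35 39
f 11 37 36
f 37 8 24
f 36 24 7
f 37 24 36
f 8 23 28
f 23 2 25
f 28 25 9
f 23 25 28
f 4 30 16
f 30 10 31
f 16 31 5
f 30 31 16
f 4 16 14
f 16 5 15
f 14 15 3
f 16 15 14
f 4 14 21
f 14 3 20
f 21 20 7
f 14 20 21
f 4 21 26
f 21 7 27
f 26 27 9
f 21 27 26
f 4 26 30
f 26 9 33
f 30 33 10
f 26 33 30
f 5 31 19
f 31 10 32
f 19 32 6
f 31 32 19
f 3 15 39
f 15 5 40
f 39 40 12
f 15 40 39
f 7 20 36
f 20 3 35
f 36 35 11
f 20 35 36
f 9 27 28
f 27 7 24
f 28 24 8
f 27 24 28
f 10 33 29
f 33 9 25
f 29 25 2
f 33 25 29
f 44 43 46
f 44 46 45
f 46 43 47
f 46 47 45
f 47 43 48
f 47 48 45
f 48 43 49
f 48 49 45
f 49 43 50
f 49 50 45
f 50 43 51
f 50 51 45
f 51 43 52
f 51 52 45
f 52 43 53
f 52 53 45
f 53 43 54
f 53 54 45
f 54 43 44
f 54 44 45
f 56 55 58
f 56 58 57
f 58 55 59
f 58 59 57
f 59 55 60
f 59 60 57
f 60 55 61
f 60 61 57
f 61 55 62
f 61 62 57
f 62 55 63
f 62 63 57
f 63 55 64
f 63 64 57
f 64 55 65
f 64 65 57
f 65 55 66
f 65 66 57
f 66 55 56
f 66 56 57



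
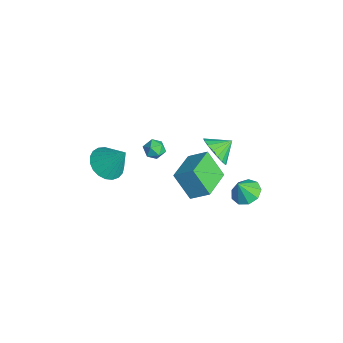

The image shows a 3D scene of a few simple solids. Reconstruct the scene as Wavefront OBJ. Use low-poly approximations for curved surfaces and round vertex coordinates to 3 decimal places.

v -0.668 2.599 -3.071
v -1.536 1.915 -1.587
v -0.057 3.516 -2.291
v -0.925 2.832 -0.807
v 0.925 1.268 -2.753
v 0.057 0.584 -1.269
v 1.536 2.185 -1.973
v 0.668 1.501 -0.489
v 1.121 -0.556 2.562
v 1.626 -0.287 2.895
v 1.154 -1.413 3.205
v 1.659 -1.144 3.538
v 1.054 -0.877 3.582
v 1.034 -0.348 3.185
v 1.746 -1.352 2.915
v 1.726 -0.823 2.518
v 2.013 -0.779 3.113
v 1.585 -0.486 3.525
v 1.195 -1.214 2.575
v 0.767 -0.921 2.987
v 1.974 2.262 2.431
v 2.651 2.678 1.823
v 1.846 3.258 2.969
v 2.269 2.745 1.606
v 1.828 2.717 1.553
v 1.416 2.599 1.673
v 1.115 2.414 1.943
v 0.984 2.199 2.31
v 1.049 1.996 2.701
v 1.298 1.846 3.038
v 1.68 1.778 3.255
v 2.121 1.806 3.309
v 2.533 1.925 3.189
v 2.834 2.11 2.918
v 2.965 2.325 2.551
v 2.9 2.528 2.16
v 1.527 4.246 -2.461
v 2.077 3.641 -2.812
v 1.633 3.714 -1.379
v 2.395 4.118 -2.609
v 2.307 4.655 -2.337
v 1.854 5.001 -2.122
v 1.247 4.993 -2.066
v 0.772 4.635 -2.195
v 0.649 4.095 -2.448
v 0.937 3.626 -2.707
v 1.501 3.446 -2.851
v -0.369 -2.976 0.572
v 0.461 -3.667 0.567
v 0.349 -2.124 2.048
v 0.612 -3.337 0.302
v 0.594 -2.945 0.085
v 0.409 -2.558 -0.049
v 0.089 -2.243 -0.075
v -0.309 -2.055 0.011
v -0.719 -2.027 0.194
v -1.067 -2.162 0.442
v -1.296 -2.439 0.713
v -1.364 -2.808 0.959
v -1.26 -3.206 1.138
v -1.002 -3.565 1.22
v -0.635 -3.822 1.189
v -0.222 -3.932 1.052
v 0.166 -3.878 0.832
f 2 4 1
f 5 2 1
f 1 4 3
f 3 5 1
f 2 8 4
f 6 2 5
f 6 8 2
f 4 8 3
f 7 5 3
f 3 8 7
f 7 6 5
f 8 6 7
f 9 20 14
f 9 14 10
f 9 10 16
f 9 16 19
f 9 19 20
f 10 14 18
f 14 20 13
f 20 19 11
f 19 16 15
f 16 10 17
f 12 18 13
f 12 13 11
f 12 11 15
f 12 15 17
f 12 17 18
f 13 18 14
f 11 13 20
f 15 11 19
f 17 15 16
f 18 17 10
f 22 21 24
f 22 24 23
f 24 21 25
f 24 25 23
f 25 21 26
f 25 26 23
f 26 21 27
f 26 27 23
f 27 21 28
f 27 28 23
f 28 21 29
f 28 29 23
f 29 21 30
f 29 30 23
f 30 21 31
f 30 31 23
f 31 21 32
f 31 32 23
f 32 21 33
f 32 33 23
f 33 21 34
f 33 34 23
f 34 21 35
f 34 35 23
f 35 21 36
f 35 36 23
f 36 21 22
f 36 22 23
f 38 37 40
f 38 40 39
f 40 37 41
f 40 41 39
f 41 37 42
f 41 42 39
f 42 37 43
f 42 43 39
f 43 37 44
f 43 44 39
f 44 37 45
f 44 45 39
f 45 37 46
f 45 46 39
f 46 37 47
f 46 47 39
f 47 37 38
f 47 38 39
f 49 48 51
f 49 51 50
f 51 48 52
f 51 52 50
f 52 48 53
f 52 53 50
f 53 48 54
f 53 54 50
f 54 48 55
f 54 55 50
f 55 48 56
f 55 56 50
f 56 48 57
f 56 57 50
f 57 48 58
f 57 58 50
f 58 48 59
f 58 59 50
f 59 48 60
f 59 60 50
f 60 48 61
f 60 61 50
f 61 48 62
f 61 62 50
f 62 48 63
f 62 63 50
f 63 48 64
f 63 64 50
f 64 48 49
f 64 49 50



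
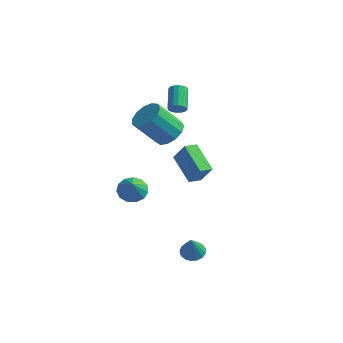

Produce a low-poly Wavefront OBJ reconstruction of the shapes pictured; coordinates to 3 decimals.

v -2.593 1.399 3.439
v -2.221 1.333 3.824
v -2.794 2.555 4.587
v -3.167 2.621 4.201
v -2.103 1.505 3.638
v -2.676 2.727 4.4
v -2.116 1.648 3.398
v -2.689 2.87 4.161
v -2.257 1.725 3.17
v -2.83 2.947 3.932
v -2.488 1.714 3.013
v -3.062 2.936 3.775
v -2.748 1.619 2.97
v -3.321 2.841 3.733
v -2.966 1.465 3.053
v -3.539 2.687 3.816
v -3.084 1.293 3.24
v -3.657 2.515 4.002
v -3.071 1.15 3.479
v -3.644 2.372 4.242
v -2.93 1.073 3.708
v -3.503 2.295 4.47
v -2.698 1.084 3.865
v -3.272 2.306 4.627
v -2.439 1.179 3.907
v -3.012 2.401 4.67
v -4.001 -1.285 -1.995
v -3.503 -1.796 -2.511
v -3.619 -1.995 -0.925
v -3.214 -1.421 -2.366
v -3.174 -1.003 -2.102
v -3.397 -0.674 -1.805
v -3.811 -0.539 -1.569
v -4.286 -0.642 -1.468
v -4.67 -0.948 -1.534
v -4.841 -1.362 -1.747
v -4.746 -1.751 -2.039
v -4.414 -1.993 -2.317
v -3.951 -2.01 -2.493
v -2.406 0.111 2.324
v -1.68 0.386 2.937
v -2.727 -0.396 4.529
v -3.454 -0.671 3.916
v -2.036 0.815 2.913
v -3.083 0.033 4.506
v -2.51 1.02 2.702
v -3.557 0.238 4.295
v -2.951 0.937 2.371
v -3.998 0.154 3.964
v -3.219 0.591 2.025
v -4.266 -0.191 3.617
v -3.229 0.093 1.774
v -4.277 -0.689 3.366
v -2.978 -0.399 1.697
v -4.025 -1.181 3.289
v -2.546 -0.729 1.819
v -3.593 -1.512 3.412
v -2.069 -0.793 2.102
v -3.116 -1.575 3.694
v -1.699 -0.569 2.455
v -2.746 -1.351 4.047
v -1.554 -0.13 2.766
v -2.601 -0.912 4.358
v 0.68 -3.22 -4.153
v 1.243 -2.8 -4.046
v 0.86 -3.82 -2.747
v 0.981 -2.615 -3.934
v 0.65 -2.569 -3.872
v 0.326 -2.672 -3.874
v 0.083 -2.9 -3.941
v -0.023 -3.201 -4.056
v 0.033 -3.507 -4.194
v 0.236 -3.747 -4.322
v 0.541 -3.866 -4.412
v 0.879 -3.837 -4.442
v 1.17 -3.667 -4.407
v 1.35 -3.394 -4.313
v 1.376 -3.081 -4.183
v -3.136 1.954 -1.038
v -2.403 1.904 0.143
v -2.753 2.708 -1.244
v -2.02 2.658 -0.063
v -1.66 0.942 -1.997
v -0.927 0.892 -0.816
v -1.277 1.696 -2.203
v -0.544 1.646 -1.022
f 2 1 5
f 2 5 3
f 3 5 6
f 3 6 4
f 5 1 7
f 5 7 6
f 6 7 8
f 6 8 4
f 7 1 9
f 7 9 8
f 8 9 10
f 8 10 4
f 9 1 11
f 9 11 10
f 10 11 12
f 10 12 4
f 11 1 13
f 11 13 12
f 12 13 14
f 12 14 4
f 13 1 15
f 13 15 14
f 14 15 16
f 14 16 4
f 15 1 17
f 15 17 16
f 16 17 18
f 16 18 4
f 17 1 19
f 17 19 18
f 18 19 20
f 18 20 4
f 19 1 21
f 19 21 20
f 20 21 22
f 20 22 4
f 21 1 23
f 21 23 22
f 22 23 24
f 22 24 4
f 23 1 25
f 23 25 24
f 24 25 26
f 24 26 4
f 25 1 2
f 25 2 26
f 26 2 3
f 26 3 4
f 28 27 30
f 28 30 29
f 30 27 31
f 30 31 29
f 31 27 32
f 31 32 29
f 32 27 33
f 32 33 29
f 33 27 34
f 33 34 29
f 34 27 35
f 34 35 29
f 35 27 36
f 35 36 29
f 36 27 37
f 36 37 29
f 37 27 38
f 37 38 29
f 38 27 39
f 38 39 29
f 39 27 28
f 39 28 29
f 41 40 44
f 41 44 42
f 42 44 45
f 42 45 43
f 44 40 46
f 44 46 45
f 45 46 47
f 45 47 43
f 46 40 48
f 46 48 47
f 47 48 49
f 47 49 43
f 48 40 50
f 48 50 49
f 49 50 51
f 49 51 43
f 50 40 52
f 50 52 51
f 51 52 53
f 51 53 43
f 52 40 54
f 52 54 53
f 53 54 55
f 53 55 43
f 54 40 56
f 54 56 55
f 55 56 57
f 55 57 43
f 56 40 58
f 56 58 57
f 57 58 59
f 57 59 43
f 58 40 60
f 58 60 59
f 59 60 61
f 59 61 43
f 60 40 62
f 60 62 61
f 61 62 63
f 61 63 43
f 62 40 41
f 62 41 63
f 63 41 42
f 63 42 43
f 65 64 67
f 65 67 66
f 67 64 68
f 67 68 66
f 68 64 69
f 68 69 66
f 69 64 70
f 69 70 66
f 70 64 71
f 70 71 66
f 71 64 72
f 71 72 66
f 72 64 73
f 72 73 66
f 73 64 74
f 73 74 66
f 74 64 75
f 74 75 66
f 75 64 76
f 75 76 66
f 76 64 77
f 76 77 66
f 77 64 78
f 77 78 66
f 78 64 65
f 78 65 66
f 80 82 79
f 83 80 79
f 79 82 81
f 81 83 79
f 80 86 82
f 84 80 83
f 84 86 80
f 82 86 81
f 85 83 81
f 81 86 85
f 85 84 83
f 86 84 85



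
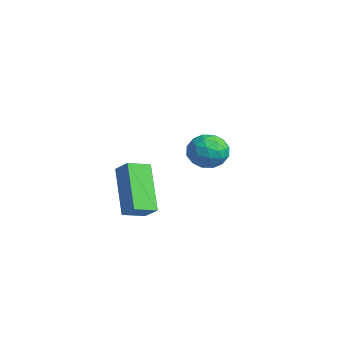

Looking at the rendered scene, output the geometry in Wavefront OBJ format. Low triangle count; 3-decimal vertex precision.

v 1.129 -2.66 1.138
v -0.297 -2.306 2.721
v 1.05 -1.744 0.861
v -0.376 -1.391 2.445
v 1.756 -2.449 1.655
v 0.33 -2.096 3.239
v 1.677 -1.534 1.379
v 0.251 -1.18 2.962
v -2.884 3.405 1.747
v -2.562 2.974 1.047
v -3.718 2.286 2.053
v -3.396 1.855 1.353
v -2.879 2.009 2.052
v -2.364 2.701 1.863
v -3.916 2.559 1.237
v -3.401 3.251 1.048
v -3.2 2.451 0.731
v -2.559 2.111 1.235
v -3.721 3.149 1.865
v -3.08 2.809 2.369
v -2.65 3.288 1.37
v -3.63 1.972 1.73
v -3.327 2.063 2.141
v -3.138 1.809 1.729
v -2.533 3.127 1.85
v -2.344 2.874 1.438
v -2.531 2.306 2.029
v -3.936 2.386 1.662
v -3.747 2.133 1.25
v -3.142 3.451 1.371
v -2.953 3.197 0.959
v -3.749 2.954 1.071
v -2.836 2.727 0.773
v -3.326 2.069 0.953
v -3.632 2.483 0.885
v -3.329 2.89 0.774
v -2.459 2.527 1.069
v -2.949 1.869 1.249
v -2.646 1.96 1.66
v -2.342 2.366 1.549
v -2.834 2.22 0.884
v -3.331 3.391 1.851
v -3.821 2.733 2.031
v -3.938 2.894 1.551
v -3.634 3.3 1.44
v -2.954 3.191 2.147
v -3.444 2.533 2.327
v -2.951 2.37 2.326
v -2.648 2.777 2.215
v -3.446 3.04 2.216
f 2 4 1
f 5 2 1
f 1 4 3
f 3 5 1
f 2 8 4
f 6 2 5
f 6 8 2
f 4 8 3
f 7 5 3
f 3 8 7
f 7 6 5
f 8 6 7
f 9 46 25
f 46 20 49
f 25 49 14
f 46 49 25
f 9 25 21
f 25 14 26
f 21 26 10
f 25 26 21
f 9 21 30
f 21 10 31
f 30 31 16
f 21 31 30
f 9 30 42
f 30 16 45
f 42 45 19
f 30 45 42
f 9 42 46
f 42 19 50
f 46 50 20
f 42 50 46
f 10 26 37
f 26 14 40
f 37 40 18
f 26 40 37
f 14 49 27
f 49 20 48
f 27 48 13
f 49 48 27
f 20 50 47
f 50 19 43
f 47 43 11
f 50 43 47
f 19 45 44
f 45 16 32
f 44 32 15
f 45 32 44
f 16 31 36
f 31 10 33
f 36 33 17
f 31 33 36
f 12 38 24
f 38 18 39
f 24 39 13
f 38 39 24
f 12 24 22
f 24 13 23
f 22 23 11
f 24 23 22
f 12 22 29
f 22 11 28
f 29 28 15
f 22 28 29
f 12 29 34
f 29 15 35
f 34 35 17
f 29 35 34
f 12 34 38
f 34 17 41
f 38 41 18
f 34 41 38
f 13 39 27
f 39 18 40
f 27 40 14
f 39 40 27
f 11 23 47
f 23 13 48
f 47 48 20
f 23 48 47
f 15 28 44
f 28 11 43
f 44 43 19
f 28 43 44
f 17 35 36
f 35 15 32
f 36 32 16
f 35 32 36
f 18 41 37
f 41 17 33
f 37 33 10
f 41 33 37



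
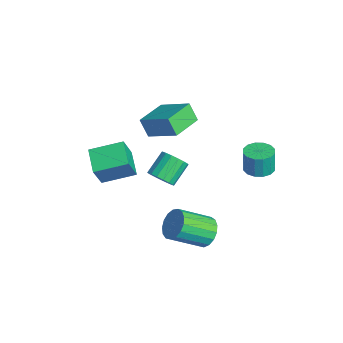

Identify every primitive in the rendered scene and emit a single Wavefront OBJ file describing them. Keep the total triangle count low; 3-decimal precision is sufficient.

v 3.431 -0.021 -1.848
v 3.775 -0.481 -2.567
v 3.812 -2.199 -1.45
v 3.469 -1.739 -0.732
v 4.132 -0.335 -2.355
v 4.169 -2.053 -1.238
v 4.329 -0.117 -2.027
v 4.366 -1.836 -0.91
v 4.32 0.123 -1.657
v 4.357 -1.596 -0.54
v 4.107 0.33 -1.332
v 4.145 -1.389 -0.215
v 3.74 0.456 -1.125
v 3.777 -1.262 -0.008
v 3.302 0.474 -1.083
v 3.339 -1.245 0.033
v 2.894 0.378 -1.217
v 2.931 -1.341 -0.1
v 2.608 0.191 -1.496
v 2.646 -1.528 -0.379
v 2.512 -0.045 -1.855
v 2.549 -1.764 -0.738
v 2.626 -0.275 -2.213
v 2.663 -1.994 -1.096
v 2.924 -0.447 -2.487
v 2.962 -2.165 -1.37
v 3.339 -0.521 -2.615
v 3.376 -2.24 -1.498
v -2.487 -1.473 1.096
v -2.933 -1.808 2.136
v -3.684 -0.024 1.05
v -4.13 -0.36 2.09
v -1.13 -0.32 2.05
v -1.576 -0.656 3.09
v -2.327 1.128 2.004
v -2.773 0.793 3.044
v 3.346 2.668 2.571
v 4.145 2.623 2.603
v 4.092 2.608 3.901
v 3.294 2.652 3.869
v 4.06 3.028 2.604
v 4.007 3.013 3.903
v 3.784 3.337 2.596
v 3.731 3.322 3.895
v 3.391 3.466 2.582
v 3.338 3.451 3.881
v 2.986 3.382 2.564
v 2.933 3.366 3.863
v 2.677 3.106 2.548
v 2.625 3.09 3.847
v 2.548 2.712 2.539
v 2.495 2.697 3.837
v 2.633 2.307 2.537
v 2.58 2.292 3.836
v 2.909 1.998 2.545
v 2.856 1.983 3.844
v 3.302 1.869 2.559
v 3.249 1.854 3.858
v 3.707 1.954 2.577
v 3.654 1.938 3.876
v 4.015 2.23 2.593
v 3.963 2.214 3.892
v -1.009 -1.213 -1.214
v -0.615 -0.606 -1.555
v -1.316 0.36 -0.647
v -1.711 -0.247 -0.306
v -0.932 -0.639 -1.766
v -1.634 0.327 -0.858
v -1.268 -0.803 -1.85
v -1.969 0.163 -0.942
v -1.544 -1.061 -1.789
v -2.246 -0.095 -0.881
v -1.698 -1.354 -1.596
v -2.399 -0.388 -0.688
v -1.694 -1.615 -1.316
v -2.395 -0.648 -0.408
v -1.533 -1.783 -1.012
v -2.234 -0.817 -0.104
v -1.252 -1.821 -0.754
v -1.954 -0.855 0.154
v -0.916 -1.72 -0.602
v -1.617 -0.754 0.306
v -0.601 -1.503 -0.59
v -1.302 -0.536 0.318
v -0.379 -1.219 -0.721
v -1.081 -0.253 0.187
v -0.302 -0.934 -0.965
v -1.004 0.032 -0.057
v -0.387 -0.713 -1.266
v -1.089 0.253 -0.358
v -2.526 -4.215 -0.302
v -1.993 -4.752 1.164
v -2.211 -2.44 0.233
v -1.677 -2.977 1.699
v -1.083 -4.303 -0.859
v -0.549 -4.84 0.607
v -0.767 -2.528 -0.324
v -0.234 -3.065 1.142
f 2 1 5
f 2 5 3
f 3 5 6
f 3 6 4
f 5 1 7
f 5 7 6
f 6 7 8
f 6 8 4
f 7 1 9
f 7 9 8
f 8 9 10
f 8 10 4
f 9 1 11
f 9 11 10
f 10 11 12
f 10 12 4
f 11 1 13
f 11 13 12
f 12 13 14
f 12 14 4
f 13 1 15
f 13 15 14
f 14 15 16
f 14 16 4
f 15 1 17
f 15 17 16
f 16 17 18
f 16 18 4
f 17 1 19
f 17 19 18
f 18 19 20
f 18 20 4
f 19 1 21
f 19 21 20
f 20 21 22
f 20 22 4
f 21 1 23
f 21 23 22
f 22 23 24
f 22 24 4
f 23 1 25
f 23 25 24
f 24 25 26
f 24 26 4
f 25 1 27
f 25 27 26
f 26 27 28
f 26 28 4
f 27 1 2
f 27 2 28
f 28 2 3
f 28 3 4
f 30 32 29
f 33 30 29
f 29 32 31
f 31 33 29
f 30 36 32
f 34 30 33
f 34 36 30
f 32 36 31
f 35 33 31
f 31 36 35
f 35 34 33
f 36 34 35
f 38 37 41
f 38 41 39
f 39 41 42
f 39 42 40
f 41 37 43
f 41 43 42
f 42 43 44
f 42 44 40
f 43 37 45
f 43 45 44
f 44 45 46
f 44 46 40
f 45 37 47
f 45 47 46
f 46 47 48
f 46 48 40
f 47 37 49
f 47 49 48
f 48 49 50
f 48 50 40
f 49 37 51
f 49 51 50
f 50 51 52
f 50 52 40
f 51 37 53
f 51 53 52
f 52 53 54
f 52 54 40
f 53 37 55
f 53 55 54
f 54 55 56
f 54 56 40
f 55 37 57
f 55 57 56
f 56 57 58
f 56 58 40
f 57 37 59
f 57 59 58
f 58 59 60
f 58 60 40
f 59 37 61
f 59 61 60
f 60 61 62
f 60 62 40
f 61 37 38
f 61 38 62
f 62 38 39
f 62 39 40
f 64 63 67
f 64 67 65
f 65 67 68
f 65 68 66
f 67 63 69
f 67 69 68
f 68 69 70
f 68 70 66
f 69 63 71
f 69 71 70
f 70 71 72
f 70 72 66
f 71 63 73
f 71 73 72
f 72 73 74
f 72 74 66
f 73 63 75
f 73 75 74
f 74 75 76
f 74 76 66
f 75 63 77
f 75 77 76
f 76 77 78
f 76 78 66
f 77 63 79
f 77 79 78
f 78 79 80
f 78 80 66
f 79 63 81
f 79 81 80
f 80 81 82
f 80 82 66
f 81 63 83
f 81 83 82
f 82 83 84
f 82 84 66
f 83 63 85
f 83 85 84
f 84 85 86
f 84 86 66
f 85 63 87
f 85 87 86
f 86 87 88
f 86 88 66
f 87 63 89
f 87 89 88
f 88 89 90
f 88 90 66
f 89 63 64
f 89 64 90
f 90 64 65
f 90 65 66
f 92 94 91
f 95 92 91
f 91 94 93
f 93 95 91
f 92 98 94
f 96 92 95
f 96 98 92
f 94 98 93
f 97 95 93
f 93 98 97
f 97 96 95
f 98 96 97



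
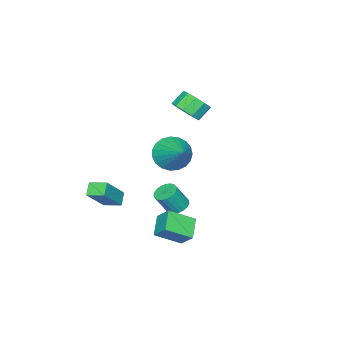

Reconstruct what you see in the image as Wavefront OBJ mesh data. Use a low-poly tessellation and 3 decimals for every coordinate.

v 2.904 2.688 -2.911
v 3.023 3.461 -2.123
v 1.909 3.682 -3.735
v 2.028 4.455 -2.947
v 3.932 3.185 -3.553
v 4.051 3.958 -2.765
v 2.937 4.179 -4.377
v 3.056 4.952 -3.589
v -2.543 0.744 1.441
v -1.891 1.09 1.99
v -2.626 1.363 2.689
v -3.277 1.016 2.139
v -2.067 1.505 1.643
v -2.802 1.778 2.342
v -2.425 1.629 1.219
v -3.16 1.901 1.918
v -2.828 1.414 0.879
v -3.562 1.687 1.578
v -3.121 0.944 0.754
v -3.856 1.217 1.453
v -3.194 0.397 0.891
v -3.929 0.67 1.59
v -3.018 -0.018 1.238
v -3.753 0.255 1.937
v -2.66 -0.141 1.662
v -3.395 0.131 2.361
v -2.258 0.073 2.002
v -2.992 0.346 2.701
v -1.964 0.543 2.127
v -2.699 0.816 2.826
v 1.494 2.996 -2.788
v 2.084 3.204 -2.998
v 2.656 2.813 -1.782
v 2.066 2.604 -1.572
v 1.983 3.43 -2.879
v 2.555 3.038 -1.662
v 1.798 3.58 -2.743
v 2.369 3.189 -1.527
v 1.56 3.629 -2.616
v 2.132 3.238 -1.399
v 1.311 3.569 -2.518
v 1.882 3.178 -1.301
v 1.093 3.409 -2.467
v 1.665 3.018 -1.25
v 0.945 3.178 -2.471
v 1.517 2.787 -1.255
v 0.892 2.916 -2.531
v 1.463 2.525 -1.314
v 0.943 2.667 -2.635
v 1.514 2.276 -1.418
v 1.089 2.475 -2.765
v 1.661 2.084 -1.549
v 1.305 2.373 -2.9
v 1.877 1.982 -1.683
v 1.554 2.379 -3.015
v 2.126 1.988 -1.798
v 1.793 2.491 -3.091
v 2.365 2.1 -1.874
v 1.98 2.69 -3.115
v 2.552 2.299 -1.898
v 2.083 2.943 -3.082
v 2.655 2.552 -1.865
v 0.489 1.971 0.232
v 1.373 1.334 0.236
v 1.491 3.369 1.328
v 1.437 1.581 -0.139
v 1.336 1.896 -0.449
v 1.089 2.224 -0.641
v 0.738 2.508 -0.683
v 0.344 2.699 -0.566
v -0.025 2.764 -0.311
v -0.305 2.692 0.038
v -0.448 2.495 0.42
v -0.429 2.208 0.77
v -0.252 1.879 1.027
v 0.054 1.567 1.147
v 0.435 1.324 1.108
v 0.825 1.193 0.918
v 1.157 1.196 0.609
v 2.728 -0.618 -2.472
v 4.112 -0.67 -0.961
v 2.514 0.352 -2.243
v 3.898 0.301 -0.732
v 3.322 -0.361 -3.008
v 4.706 -0.412 -1.497
v 3.108 0.61 -2.779
v 4.492 0.558 -1.268
f 2 4 1
f 5 2 1
f 1 4 3
f 3 5 1
f 2 8 4
f 6 2 5
f 6 8 2
f 4 8 3
f 7 5 3
f 3 8 7
f 7 6 5
f 8 6 7
f 10 9 13
f 10 13 11
f 11 13 14
f 11 14 12
f 13 9 15
f 13 15 14
f 14 15 16
f 14 16 12
f 15 9 17
f 15 17 16
f 16 17 18
f 16 18 12
f 17 9 19
f 17 19 18
f 18 19 20
f 18 20 12
f 19 9 21
f 19 21 20
f 20 21 22
f 20 22 12
f 21 9 23
f 21 23 22
f 22 23 24
f 22 24 12
f 23 9 25
f 23 25 24
f 24 25 26
f 24 26 12
f 25 9 27
f 25 27 26
f 26 27 28
f 26 28 12
f 27 9 29
f 27 29 28
f 28 29 30
f 28 30 12
f 29 9 10
f 29 10 30
f 30 10 11
f 30 11 12
f 32 31 35
f 32 35 33
f 33 35 36
f 33 36 34
f 35 31 37
f 35 37 36
f 36 37 38
f 36 38 34
f 37 31 39
f 37 39 38
f 38 39 40
f 38 40 34
f 39 31 41
f 39 41 40
f 40 41 42
f 40 42 34
f 41 31 43
f 41 43 42
f 42 43 44
f 42 44 34
f 43 31 45
f 43 45 44
f 44 45 46
f 44 46 34
f 45 31 47
f 45 47 46
f 46 47 48
f 46 48 34
f 47 31 49
f 47 49 48
f 48 49 50
f 48 50 34
f 49 31 51
f 49 51 50
f 50 51 52
f 50 52 34
f 51 31 53
f 51 53 52
f 52 53 54
f 52 54 34
f 53 31 55
f 53 55 54
f 54 55 56
f 54 56 34
f 55 31 57
f 55 57 56
f 56 57 58
f 56 58 34
f 57 31 59
f 57 59 58
f 58 59 60
f 58 60 34
f 59 31 61
f 59 61 60
f 60 61 62
f 60 62 34
f 61 31 32
f 61 32 62
f 62 32 33
f 62 33 34
f 64 63 66
f 64 66 65
f 66 63 67
f 66 67 65
f 67 63 68
f 67 68 65
f 68 63 69
f 68 69 65
f 69 63 70
f 69 70 65
f 70 63 71
f 70 71 65
f 71 63 72
f 71 72 65
f 72 63 73
f 72 73 65
f 73 63 74
f 73 74 65
f 74 63 75
f 74 75 65
f 75 63 76
f 75 76 65
f 76 63 77
f 76 77 65
f 77 63 78
f 77 78 65
f 78 63 79
f 78 79 65
f 79 63 64
f 79 64 65
f 81 83 80
f 84 81 80
f 80 83 82
f 82 84 80
f 81 87 83
f 85 81 84
f 85 87 81
f 83 87 82
f 86 84 82
f 82 87 86
f 86 85 84
f 87 85 86



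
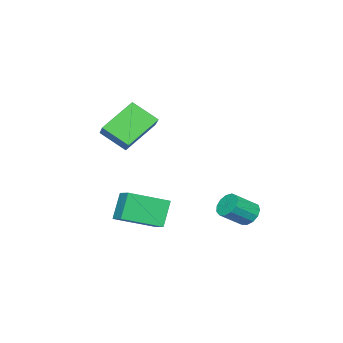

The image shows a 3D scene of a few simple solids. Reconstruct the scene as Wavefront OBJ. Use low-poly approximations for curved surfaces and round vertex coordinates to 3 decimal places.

v 1.063 -2.016 -3.637
v 0.261 -2.119 -2.233
v 1.659 -1.145 -3.232
v 0.857 -1.249 -1.828
v 2.583 -3.411 -2.872
v 1.781 -3.515 -1.468
v 3.179 -2.541 -2.467
v 2.377 -2.644 -1.063
v -1.569 1.657 -2.916
v -1.176 1.478 -3.517
v -0.159 0.844 -2.666
v -0.551 1.023 -2.064
v -1.043 1.854 -3.397
v -0.025 1.221 -2.546
v -1.076 2.168 -3.125
v -0.058 1.534 -2.273
v -1.265 2.319 -2.785
v -0.248 1.686 -1.934
v -1.551 2.26 -2.488
v -0.534 1.627 -1.636
v -1.843 2.01 -2.326
v -0.825 1.376 -1.474
v -2.047 1.647 -2.351
v -1.03 1.014 -1.5
v -2.1 1.288 -2.556
v -1.082 0.654 -1.704
v -1.983 1.045 -2.875
v -0.966 0.412 -2.023
v -1.736 0.997 -3.207
v -0.719 0.364 -2.355
v -1.435 1.158 -3.446
v -0.418 0.525 -2.595
v 1.837 -4.605 2.294
v 0.201 -3.988 3.579
v 1.56 -3.314 1.321
v -0.075 -2.697 2.606
v 2.675 -3.883 3.014
v 1.04 -3.266 4.299
v 2.399 -2.592 2.041
v 0.763 -1.975 3.326
f 2 4 1
f 5 2 1
f 1 4 3
f 3 5 1
f 2 8 4
f 6 2 5
f 6 8 2
f 4 8 3
f 7 5 3
f 3 8 7
f 7 6 5
f 8 6 7
f 10 9 13
f 10 13 11
f 11 13 14
f 11 14 12
f 13 9 15
f 13 15 14
f 14 15 16
f 14 16 12
f 15 9 17
f 15 17 16
f 16 17 18
f 16 18 12
f 17 9 19
f 17 19 18
f 18 19 20
f 18 20 12
f 19 9 21
f 19 21 20
f 20 21 22
f 20 22 12
f 21 9 23
f 21 23 22
f 22 23 24
f 22 24 12
f 23 9 25
f 23 25 24
f 24 25 26
f 24 26 12
f 25 9 27
f 25 27 26
f 26 27 28
f 26 28 12
f 27 9 29
f 27 29 28
f 28 29 30
f 28 30 12
f 29 9 31
f 29 31 30
f 30 31 32
f 30 32 12
f 31 9 10
f 31 10 32
f 32 10 11
f 32 11 12
f 34 36 33
f 37 34 33
f 33 36 35
f 35 37 33
f 34 40 36
f 38 34 37
f 38 40 34
f 36 40 35
f 39 37 35
f 35 40 39
f 39 38 37
f 40 38 39



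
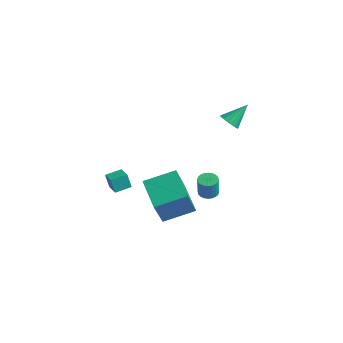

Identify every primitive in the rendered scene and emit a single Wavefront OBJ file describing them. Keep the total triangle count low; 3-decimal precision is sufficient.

v -0.586 1.75 -3.172
v -0.055 1.957 -3.194
v 0.056 1.798 -1.989
v -0.474 1.59 -1.968
v -0.173 2.143 -3.158
v -0.061 1.983 -1.954
v -0.354 2.268 -3.125
v -0.242 2.109 -1.921
v -0.57 2.315 -3.099
v -0.458 2.155 -1.894
v -0.788 2.276 -3.084
v -0.676 2.116 -1.879
v -0.976 2.156 -3.082
v -0.864 1.996 -1.878
v -1.104 1.975 -3.094
v -0.992 1.815 -1.89
v -1.153 1.759 -3.118
v -1.042 1.599 -1.914
v -1.116 1.542 -3.151
v -1.005 1.383 -1.946
v -0.999 1.357 -3.186
v -0.887 1.197 -1.982
v -0.818 1.231 -3.219
v -0.706 1.072 -2.015
v -0.602 1.185 -3.246
v -0.49 1.025 -2.041
v -0.384 1.224 -3.261
v -0.272 1.064 -2.056
v -0.196 1.344 -3.262
v -0.084 1.184 -2.058
v -0.068 1.525 -3.25
v 0.044 1.365 -2.046
v -0.018 1.741 -3.226
v 0.093 1.581 -2.022
v -3.768 0.561 -4.72
v -3.481 -0.356 -2.786
v -2.806 2.123 -4.123
v -2.519 1.206 -2.188
v -2.021 -0.266 -5.372
v -1.734 -1.183 -3.437
v -1.059 1.296 -4.774
v -0.772 0.379 -2.84
v 0.138 2.482 2.554
v 0.392 2.081 2.953
v 0.402 3.598 3.506
v 0.607 2.161 2.801
v 0.73 2.304 2.599
v 0.736 2.482 2.389
v 0.623 2.66 2.211
v 0.414 2.803 2.101
v 0.151 2.883 2.081
v -0.115 2.883 2.155
v -0.331 2.804 2.307
v -0.454 2.661 2.509
v -0.459 2.483 2.719
v -0.347 2.304 2.897
v -0.138 2.161 3.007
v 0.126 2.082 3.027
v -3.782 -2.468 -2.242
v -4.035 -2.534 -1.36
v -3.469 -1.584 -2.086
v -3.722 -1.651 -1.204
v -2.978 -2.789 -2.036
v -3.231 -2.856 -1.154
v -2.665 -1.906 -1.88
v -2.918 -1.972 -0.998
f 2 1 5
f 2 5 3
f 3 5 6
f 3 6 4
f 5 1 7
f 5 7 6
f 6 7 8
f 6 8 4
f 7 1 9
f 7 9 8
f 8 9 10
f 8 10 4
f 9 1 11
f 9 11 10
f 10 11 12
f 10 12 4
f 11 1 13
f 11 13 12
f 12 13 14
f 12 14 4
f 13 1 15
f 13 15 14
f 14 15 16
f 14 16 4
f 15 1 17
f 15 17 16
f 16 17 18
f 16 18 4
f 17 1 19
f 17 19 18
f 18 19 20
f 18 20 4
f 19 1 21
f 19 21 20
f 20 21 22
f 20 22 4
f 21 1 23
f 21 23 22
f 22 23 24
f 22 24 4
f 23 1 25
f 23 25 24
f 24 25 26
f 24 26 4
f 25 1 27
f 25 27 26
f 26 27 28
f 26 28 4
f 27 1 29
f 27 29 28
f 28 29 30
f 28 30 4
f 29 1 31
f 29 31 30
f 30 31 32
f 30 32 4
f 31 1 33
f 31 33 32
f 32 33 34
f 32 34 4
f 33 1 2
f 33 2 34
f 34 2 3
f 34 3 4
f 36 38 35
f 39 36 35
f 35 38 37
f 37 39 35
f 36 42 38
f 40 36 39
f 40 42 36
f 38 42 37
f 41 39 37
f 37 42 41
f 41 40 39
f 42 40 41
f 44 43 46
f 44 46 45
f 46 43 47
f 46 47 45
f 47 43 48
f 47 48 45
f 48 43 49
f 48 49 45
f 49 43 50
f 49 50 45
f 50 43 51
f 50 51 45
f 51 43 52
f 51 52 45
f 52 43 53
f 52 53 45
f 53 43 54
f 53 54 45
f 54 43 55
f 54 55 45
f 55 43 56
f 55 56 45
f 56 43 57
f 56 57 45
f 57 43 58
f 57 58 45
f 58 43 44
f 58 44 45
f 60 62 59
f 63 60 59
f 59 62 61
f 61 63 59
f 60 66 62
f 64 60 63
f 64 66 60
f 62 66 61
f 65 63 61
f 61 66 65
f 65 64 63
f 66 64 65



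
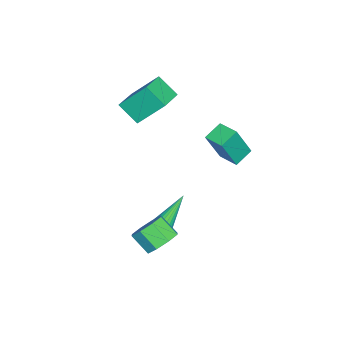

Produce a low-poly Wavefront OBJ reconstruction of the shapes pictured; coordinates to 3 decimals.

v -2.527 3.77 0.472
v -1.778 3.155 2.424
v -1.859 4.765 0.529
v -1.11 4.15 2.481
v -1.65 3.21 -0.041
v -0.901 2.595 1.911
v -0.982 4.205 0.016
v -0.233 3.59 1.968
v 2.861 1.366 -3.537
v 3.383 1.807 -2.821
v 3.002 0.875 -1.968
v 2.479 0.434 -2.683
v 2.671 2.063 -2.86
v 2.29 1.131 -2.006
v 2.07 1.911 -3.295
v 1.689 0.979 -2.442
v 1.932 1.439 -3.872
v 1.551 0.507 -3.019
v 2.338 0.925 -4.252
v 1.957 -0.007 -3.399
v 3.05 0.669 -4.214
v 2.669 -0.263 -3.36
v 3.651 0.821 -3.778
v 3.27 -0.111 -2.925
v 3.789 1.293 -3.201
v 3.408 0.361 -2.348
v 1.406 1.037 -3.287
v 1.803 1.373 -3.184
v 0.374 1.803 -1.793
v 1.681 1.488 -3.328
v 1.512 1.525 -3.464
v 1.324 1.478 -3.569
v 1.151 1.355 -3.626
v 1.021 1.176 -3.624
v 0.958 0.974 -3.563
v 0.973 0.782 -3.455
v 1.062 0.635 -3.318
v 1.211 0.557 -3.175
v 1.393 0.562 -3.052
v 1.578 0.649 -2.969
v 1.733 0.804 -2.941
v 1.831 0.998 -2.973
v 1.856 1.2 -3.059
v -3.837 -1.998 2.224
v -4.068 -0.594 3.687
v -3.486 -0.925 1.251
v -3.717 0.478 2.713
v -2.003 -2.178 2.687
v -2.234 -0.775 4.149
v -1.652 -1.106 1.713
v -1.883 0.298 3.176
f 2 4 1
f 5 2 1
f 1 4 3
f 3 5 1
f 2 8 4
f 6 2 5
f 6 8 2
f 4 8 3
f 7 5 3
f 3 8 7
f 7 6 5
f 8 6 7
f 10 9 13
f 10 13 11
f 11 13 14
f 11 14 12
f 13 9 15
f 13 15 14
f 14 15 16
f 14 16 12
f 15 9 17
f 15 17 16
f 16 17 18
f 16 18 12
f 17 9 19
f 17 19 18
f 18 19 20
f 18 20 12
f 19 9 21
f 19 21 20
f 20 21 22
f 20 22 12
f 21 9 23
f 21 23 22
f 22 23 24
f 22 24 12
f 23 9 25
f 23 25 24
f 24 25 26
f 24 26 12
f 25 9 10
f 25 10 26
f 26 10 11
f 26 11 12
f 28 27 30
f 28 30 29
f 30 27 31
f 30 31 29
f 31 27 32
f 31 32 29
f 32 27 33
f 32 33 29
f 33 27 34
f 33 34 29
f 34 27 35
f 34 35 29
f 35 27 36
f 35 36 29
f 36 27 37
f 36 37 29
f 37 27 38
f 37 38 29
f 38 27 39
f 38 39 29
f 39 27 40
f 39 40 29
f 40 27 41
f 40 41 29
f 41 27 42
f 41 42 29
f 42 27 43
f 42 43 29
f 43 27 28
f 43 28 29
f 45 47 44
f 48 45 44
f 44 47 46
f 46 48 44
f 45 51 47
f 49 45 48
f 49 51 45
f 47 51 46
f 50 48 46
f 46 51 50
f 50 49 48
f 51 49 50



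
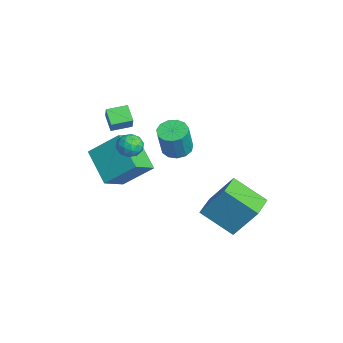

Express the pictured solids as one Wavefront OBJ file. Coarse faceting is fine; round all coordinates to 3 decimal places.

v -1.986 -3.835 -0.061
v -2.813 -3.957 0.523
v -2.057 -2.744 0.065
v -2.885 -2.866 0.649
v -1.375 -3.894 0.791
v -2.203 -4.016 1.375
v -1.447 -2.803 0.917
v -2.274 -2.925 1.501
v -1.942 -4.058 -1.636
v -1.482 -2.606 -0.324
v -0.222 -3.549 -2.803
v 0.238 -2.097 -1.491
v -1.058 -5.103 -0.789
v -0.598 -3.651 0.523
v 0.662 -4.594 -1.956
v 1.122 -3.142 -0.644
v 2.46 -0.312 -3.378
v 2.962 0.763 -1.621
v 1.156 0.445 -3.468
v 1.658 1.52 -1.711
v 3.382 1.14 -4.529
v 3.884 2.215 -2.772
v 2.078 1.897 -4.619
v 2.58 2.972 -2.862
v 1.061 -3.432 0.809
v 1.656 -3.07 0.706
v 1.504 -3.89 1.754
v 2.099 -3.528 1.651
v 1.508 -3.19 1.829
v 1.234 -2.907 1.245
v 1.926 -4.053 1.215
v 1.652 -3.77 0.631
v 2.191 -3.454 0.956
v 1.932 -2.92 1.336
v 1.228 -4.04 1.124
v 0.969 -3.506 1.504
v 1.319 -3.211 0.675
v 1.841 -3.749 1.785
v 1.493 -3.55 1.891
v 1.843 -3.337 1.83
v 1.071 -3.115 0.992
v 1.421 -2.902 0.931
v 1.334 -2.972 1.591
v 1.739 -4.058 1.529
v 2.089 -3.845 1.468
v 1.317 -3.623 0.63
v 1.667 -3.41 0.569
v 1.826 -3.988 0.869
v 1.984 -3.224 0.761
v 2.244 -3.493 1.316
v 2.143 -3.802 1.06
v 1.981 -3.635 0.717
v 1.831 -2.91 0.984
v 2.092 -3.179 1.539
v 1.744 -2.98 1.645
v 1.583 -2.814 1.301
v 2.146 -3.135 1.131
v 1.068 -3.781 0.921
v 1.329 -4.05 1.476
v 1.577 -4.146 1.159
v 1.416 -3.98 0.815
v 0.916 -3.467 1.144
v 1.176 -3.736 1.699
v 1.179 -3.325 1.743
v 1.017 -3.158 1.4
v 1.014 -3.825 1.329
v -0.633 -0.795 -0.768
v 0.08 -0.502 -0.939
v 0.607 -0.833 0.697
v -0.107 -1.125 0.868
v -0.164 -0.16 -0.791
v 0.363 -0.491 0.845
v -0.556 -0.02 -0.636
v -0.029 -0.35 1
v -0.974 -0.125 -0.523
v -0.447 -0.456 1.113
v -1.283 -0.443 -0.488
v -0.756 -0.774 1.148
v -1.386 -0.873 -0.541
v -0.859 -1.203 1.095
v -1.25 -1.278 -0.667
v -0.723 -1.608 0.969
v -0.919 -1.529 -0.824
v -0.392 -1.86 0.811
v -0.496 -1.548 -0.964
v 0.031 -1.878 0.672
v -0.118 -1.327 -1.041
v 0.409 -1.657 0.594
v 0.097 -0.937 -1.032
v 0.624 -1.268 0.604
f 2 4 1
f 5 2 1
f 1 4 3
f 3 5 1
f 2 8 4
f 6 2 5
f 6 8 2
f 4 8 3
f 7 5 3
f 3 8 7
f 7 6 5
f 8 6 7
f 10 12 9
f 13 10 9
f 9 12 11
f 11 13 9
f 10 16 12
f 14 10 13
f 14 16 10
f 12 16 11
f 15 13 11
f 11 16 15
f 15 14 13
f 16 14 15
f 18 20 17
f 21 18 17
f 17 20 19
f 19 21 17
f 18 24 20
f 22 18 21
f 22 24 18
f 20 24 19
f 23 21 19
f 19 24 23
f 23 22 21
f 24 22 23
f 25 62 41
f 62 36 65
f 41 65 30
f 62 65 41
f 25 41 37
f 41 30 42
f 37 42 26
f 41 42 37
f 25 37 46
f 37 26 47
f 46 47 32
f 37 47 46
f 25 46 58
f 46 32 61
f 58 61 35
f 46 61 58
f 25 58 62
f 58 35 66
f 62 66 36
f 58 66 62
f 26 42 53
f 42 30 56
f 53 56 34
f 42 56 53
f 30 65 43
f 65 36 64
f 43 64 29
f 65 64 43
f 36 66 63
f 66 35 59
f 63 59 27
f 66 59 63
f 35 61 60
f 61 32 48
f 60 48 31
f 61 48 60
f 32 47 52
f 47 26 49
f 52 49 33
f 47 49 52
f 28 54 40
f 54 34 55
f 40 55 29
f 54 55 40
f 28 40 38
f 40 29 39
f 38 39 27
f 40 39 38
f 28 38 45
f 38 27 44
f 45 44 31
f 38 44 45
f 28 45 50
f 45 31 51
f 50 51 33
f 45 51 50
f 28 50 54
f 50 33 57
f 54 57 34
f 50 57 54
f 29 55 43
f 55 34 56
f 43 56 30
f 55 56 43
f 27 39 63
f 39 29 64
f 63 64 36
f 39 64 63
f 31 44 60
f 44 27 59
f 60 59 35
f 44 59 60
f 33 51 52
f 51 31 48
f 52 48 32
f 51 48 52
f 34 57 53
f 57 33 49
f 53 49 26
f 57 49 53
f 68 67 71
f 68 71 69
f 69 71 72
f 69 72 70
f 71 67 73
f 71 73 72
f 72 73 74
f 72 74 70
f 73 67 75
f 73 75 74
f 74 75 76
f 74 76 70
f 75 67 77
f 75 77 76
f 76 77 78
f 76 78 70
f 77 67 79
f 77 79 78
f 78 79 80
f 78 80 70
f 79 67 81
f 79 81 80
f 80 81 82
f 80 82 70
f 81 67 83
f 81 83 82
f 82 83 84
f 82 84 70
f 83 67 85
f 83 85 84
f 84 85 86
f 84 86 70
f 85 67 87
f 85 87 86
f 86 87 88
f 86 88 70
f 87 67 89
f 87 89 88
f 88 89 90
f 88 90 70
f 89 67 68
f 89 68 90
f 90 68 69
f 90 69 70

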